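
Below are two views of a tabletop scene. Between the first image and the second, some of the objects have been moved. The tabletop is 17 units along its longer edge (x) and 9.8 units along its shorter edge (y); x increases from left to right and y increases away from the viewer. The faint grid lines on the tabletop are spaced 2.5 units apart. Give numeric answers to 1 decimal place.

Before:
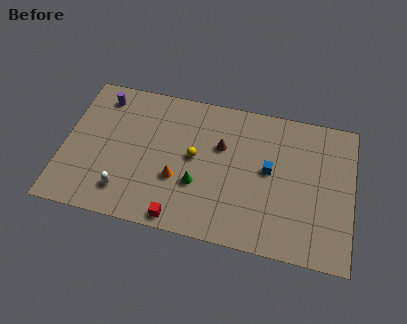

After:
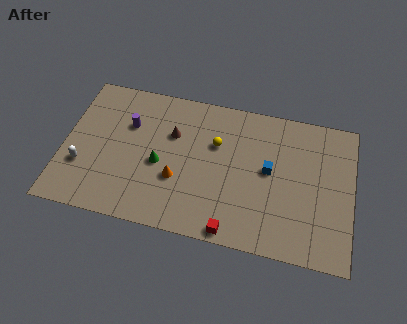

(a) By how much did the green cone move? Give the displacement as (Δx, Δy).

(-2.3, 0.9)

The green cone was at about (8.0, 3.4) and moved to about (5.7, 4.3).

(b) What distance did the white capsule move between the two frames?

2.9

The white capsule was near (3.8, 2.0) before and (1.2, 3.2) after, so it travelled √(2.6² + 1.2²) ≈ 2.9 units.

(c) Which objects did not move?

the blue cube and the orange cone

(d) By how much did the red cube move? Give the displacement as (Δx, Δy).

(3.1, -0.1)

The red cube started near (7.1, 0.9) and ended near (10.2, 0.8).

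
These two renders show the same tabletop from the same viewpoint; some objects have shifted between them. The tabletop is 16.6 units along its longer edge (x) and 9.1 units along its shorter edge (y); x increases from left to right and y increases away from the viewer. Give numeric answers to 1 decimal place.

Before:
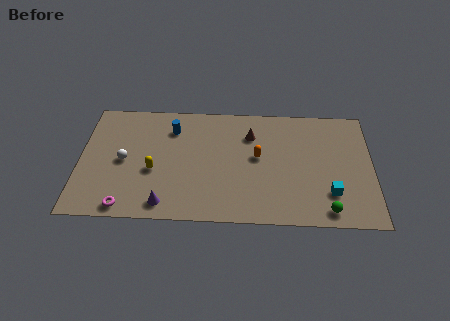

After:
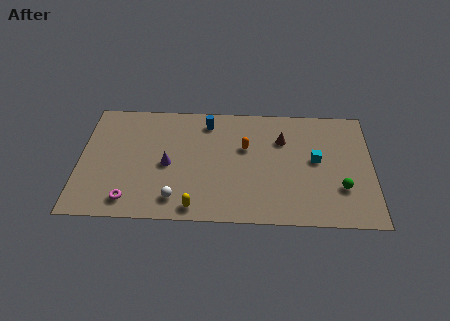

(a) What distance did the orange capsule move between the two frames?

1.0

The orange capsule was near (10.1, 5.0) before and (9.4, 5.7) after, so it travelled √(0.7² + 0.7²) ≈ 1.0 units.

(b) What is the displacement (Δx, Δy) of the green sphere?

(0.8, 1.7)

The green sphere started near (14.0, 1.1) and ended near (14.8, 2.8).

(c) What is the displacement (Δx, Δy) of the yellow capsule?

(2.4, -2.7)

From the two frames, the yellow capsule sits at roughly (4.2, 3.7) before and (6.6, 1.0) after.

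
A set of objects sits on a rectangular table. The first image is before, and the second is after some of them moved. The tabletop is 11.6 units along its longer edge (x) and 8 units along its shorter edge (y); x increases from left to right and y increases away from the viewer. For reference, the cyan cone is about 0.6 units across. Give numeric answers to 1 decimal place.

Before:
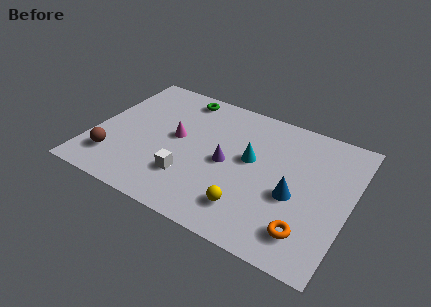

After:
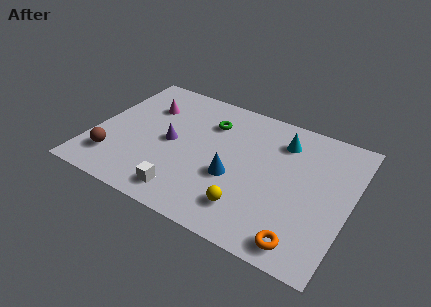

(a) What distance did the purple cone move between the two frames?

2.6

From (6.1, 3.8) to (3.5, 3.9), the purple cone covered √(2.6² + 0.1²) ≈ 2.6 units.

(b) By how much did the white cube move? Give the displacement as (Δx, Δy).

(0.0, -1.0)

From the two frames, the white cube sits at roughly (4.6, 2.2) before and (4.6, 1.2) after.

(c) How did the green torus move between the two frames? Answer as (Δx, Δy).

(1.5, -1.1)

The green torus was at about (3.5, 7.0) and moved to about (5.0, 5.9).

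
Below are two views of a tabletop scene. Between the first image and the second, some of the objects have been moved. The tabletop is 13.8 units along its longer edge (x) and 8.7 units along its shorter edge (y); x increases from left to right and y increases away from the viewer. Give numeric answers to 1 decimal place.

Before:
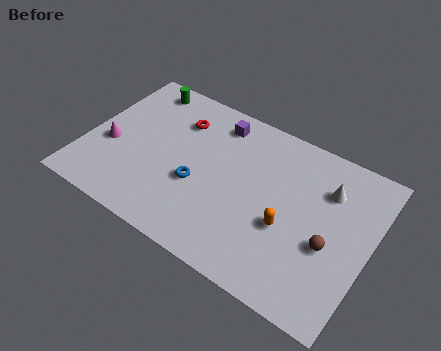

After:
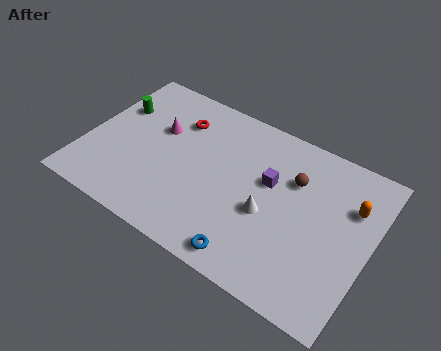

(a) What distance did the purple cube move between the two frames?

3.5

From (5.9, 7.3) to (8.8, 5.3), the purple cube covered √(2.9² + 2.0²) ≈ 3.5 units.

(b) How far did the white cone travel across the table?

3.7

From (11.5, 6.3) to (9.0, 3.6), the white cone covered √(2.5² + 2.7²) ≈ 3.7 units.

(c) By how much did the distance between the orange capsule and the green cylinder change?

+2.6

Before: roughly 9.0 units apart; after: 11.6. That's 2.6 units further apart.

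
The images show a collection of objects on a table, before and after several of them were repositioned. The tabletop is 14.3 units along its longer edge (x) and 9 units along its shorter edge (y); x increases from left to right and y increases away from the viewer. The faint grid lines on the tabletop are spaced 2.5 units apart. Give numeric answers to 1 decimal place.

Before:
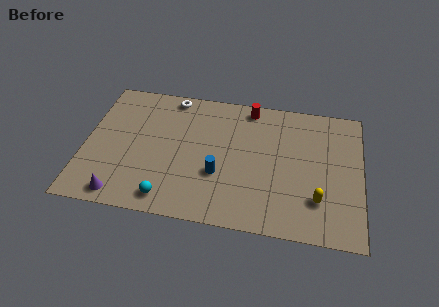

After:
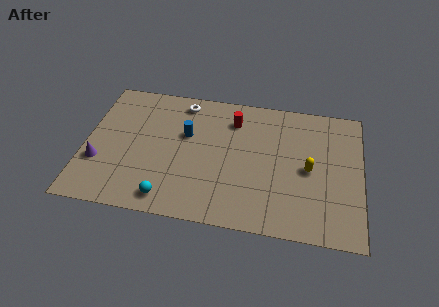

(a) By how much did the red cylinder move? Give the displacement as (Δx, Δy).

(-0.8, -1.0)

The red cylinder started near (8.4, 8.0) and ended near (7.6, 7.0).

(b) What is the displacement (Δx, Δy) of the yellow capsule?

(-0.5, 1.9)

The yellow capsule started near (12.1, 2.4) and ended near (11.6, 4.3).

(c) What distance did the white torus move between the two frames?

0.7

The white torus moved from about (4.3, 8.1) to (4.9, 7.8), a distance of √(0.6² + 0.3²) ≈ 0.7.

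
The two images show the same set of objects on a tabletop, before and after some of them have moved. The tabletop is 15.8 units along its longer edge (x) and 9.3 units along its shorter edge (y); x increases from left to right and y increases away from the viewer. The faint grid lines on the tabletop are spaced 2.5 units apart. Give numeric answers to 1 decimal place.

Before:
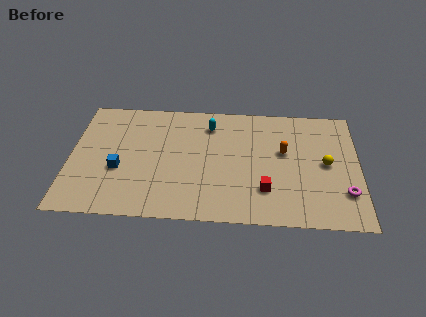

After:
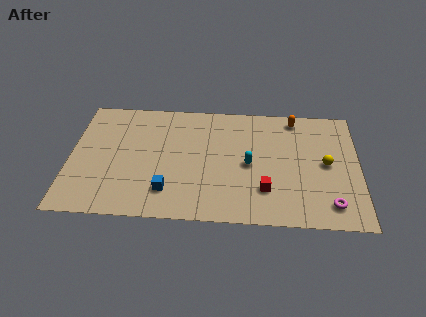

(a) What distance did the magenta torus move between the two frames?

1.2

The magenta torus moved from about (15.0, 2.5) to (14.2, 1.6), a distance of √(0.8² + 0.9²) ≈ 1.2.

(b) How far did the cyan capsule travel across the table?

3.7

The cyan capsule moved from about (7.6, 7.4) to (9.8, 4.4), a distance of √(2.2² + 3.0²) ≈ 3.7.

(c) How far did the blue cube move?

3.1

The blue cube moved from about (2.7, 3.6) to (5.4, 2.1), a distance of √(2.7² + 1.5²) ≈ 3.1.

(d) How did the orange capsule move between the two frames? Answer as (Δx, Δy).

(0.6, 2.7)

The orange capsule started near (11.7, 5.5) and ended near (12.3, 8.2).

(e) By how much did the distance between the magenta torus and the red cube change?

-0.7

The distance was about 4.3 in the first image and 3.6 in the second, so they moved 0.7 units closer together.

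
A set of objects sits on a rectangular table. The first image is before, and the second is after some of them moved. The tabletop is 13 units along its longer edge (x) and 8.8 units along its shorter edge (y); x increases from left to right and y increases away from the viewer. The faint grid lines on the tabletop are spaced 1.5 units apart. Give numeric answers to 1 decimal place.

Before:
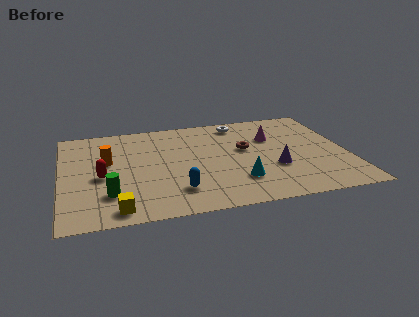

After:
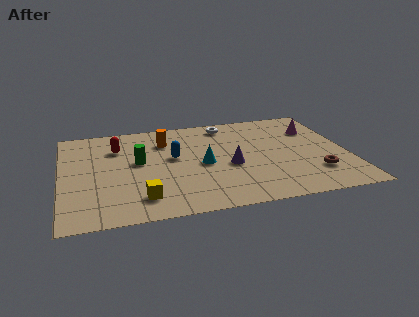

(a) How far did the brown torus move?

4.1

From (8.4, 5.1) to (11.4, 2.3), the brown torus covered √(3.0² + 2.8²) ≈ 4.1 units.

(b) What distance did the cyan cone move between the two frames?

2.3

The cyan cone was near (7.9, 2.3) before and (6.4, 4.1) after, so it travelled √(1.5² + 1.8²) ≈ 2.3 units.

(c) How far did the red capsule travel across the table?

2.6

From (1.8, 3.9) to (2.6, 6.4), the red capsule covered √(0.8² + 2.5²) ≈ 2.6 units.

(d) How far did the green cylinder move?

3.0

From (2.1, 2.3) to (3.5, 4.9), the green cylinder covered √(1.4² + 2.6²) ≈ 3.0 units.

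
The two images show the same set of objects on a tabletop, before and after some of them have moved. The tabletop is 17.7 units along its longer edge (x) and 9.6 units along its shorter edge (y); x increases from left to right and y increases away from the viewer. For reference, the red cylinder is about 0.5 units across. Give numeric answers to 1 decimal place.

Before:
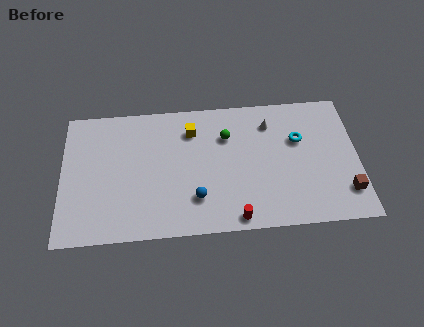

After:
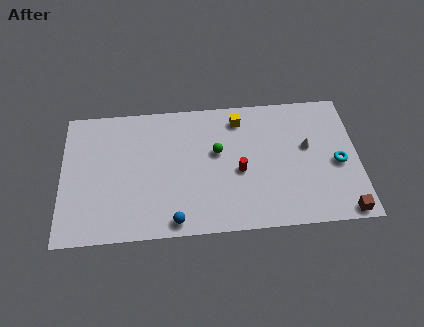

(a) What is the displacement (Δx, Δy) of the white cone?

(2.2, -1.9)

The white cone started near (12.5, 7.5) and ended near (14.7, 5.6).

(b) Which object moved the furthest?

the red cylinder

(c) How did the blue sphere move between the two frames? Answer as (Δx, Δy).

(-1.3, -1.5)

From the two frames, the blue sphere sits at roughly (8.0, 2.5) before and (6.7, 1.0) after.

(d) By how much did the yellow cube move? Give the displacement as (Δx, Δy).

(2.9, 0.6)

The yellow cube started near (7.8, 7.4) and ended near (10.7, 8.0).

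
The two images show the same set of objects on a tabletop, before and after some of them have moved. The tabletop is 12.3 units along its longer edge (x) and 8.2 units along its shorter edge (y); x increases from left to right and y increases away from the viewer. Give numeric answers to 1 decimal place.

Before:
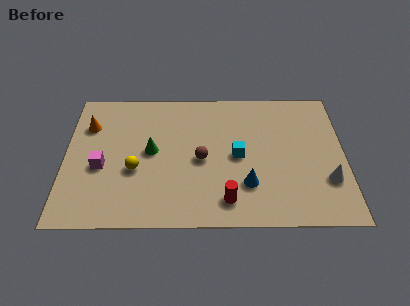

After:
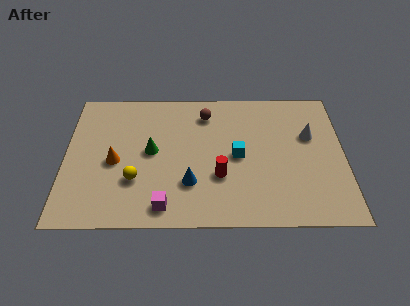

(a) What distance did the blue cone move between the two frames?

2.5

From (8.0, 2.3) to (5.5, 2.4), the blue cone covered √(2.5² + 0.1²) ≈ 2.5 units.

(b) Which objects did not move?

the green cone and the cyan cube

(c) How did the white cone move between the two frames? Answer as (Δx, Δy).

(-0.7, 2.7)

From the two frames, the white cone sits at roughly (11.5, 2.5) before and (10.8, 5.2) after.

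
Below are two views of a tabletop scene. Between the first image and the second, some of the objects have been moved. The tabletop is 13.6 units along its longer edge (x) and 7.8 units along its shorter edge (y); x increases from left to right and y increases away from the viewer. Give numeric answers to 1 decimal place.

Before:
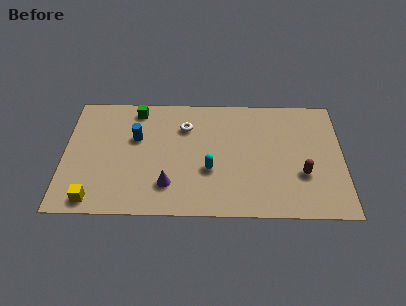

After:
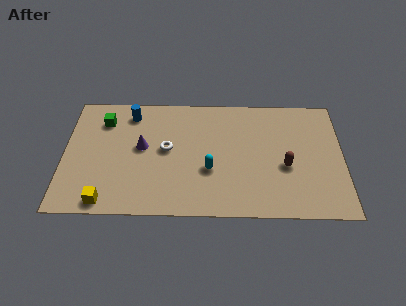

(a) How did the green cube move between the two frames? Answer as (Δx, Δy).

(-1.6, -0.8)

The green cube was at about (3.5, 6.8) and moved to about (1.9, 6.0).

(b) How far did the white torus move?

1.7

The white torus moved from about (5.9, 5.7) to (5.0, 4.2), a distance of √(0.9² + 1.5²) ≈ 1.7.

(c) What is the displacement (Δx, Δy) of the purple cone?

(-1.3, 2.4)

The purple cone was at about (5.1, 1.9) and moved to about (3.8, 4.3).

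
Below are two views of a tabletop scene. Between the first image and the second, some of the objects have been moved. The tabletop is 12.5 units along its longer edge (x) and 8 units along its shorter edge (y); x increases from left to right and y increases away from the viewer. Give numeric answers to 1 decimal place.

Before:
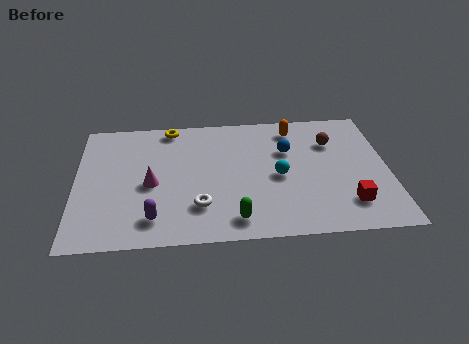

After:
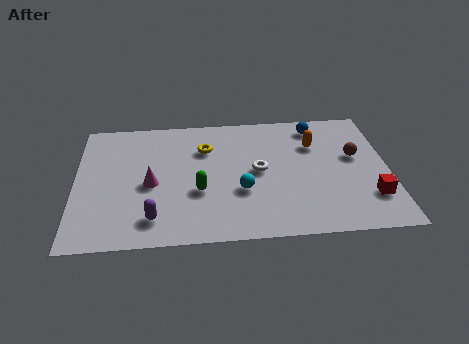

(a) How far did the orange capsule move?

1.4

From (8.8, 6.7) to (9.6, 5.6), the orange capsule covered √(0.8² + 1.1²) ≈ 1.4 units.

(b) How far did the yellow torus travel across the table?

2.1

The yellow torus was near (3.8, 7.2) before and (5.2, 5.7) after, so it travelled √(1.4² + 1.5²) ≈ 2.1 units.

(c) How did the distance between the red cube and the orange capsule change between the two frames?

-1.2

Before: roughly 5.3 units apart; after: 4.1. That's 1.2 units closer together.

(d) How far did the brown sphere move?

1.3

The brown sphere moved from about (10.3, 5.7) to (11.2, 4.7), a distance of √(0.9² + 1.0²) ≈ 1.3.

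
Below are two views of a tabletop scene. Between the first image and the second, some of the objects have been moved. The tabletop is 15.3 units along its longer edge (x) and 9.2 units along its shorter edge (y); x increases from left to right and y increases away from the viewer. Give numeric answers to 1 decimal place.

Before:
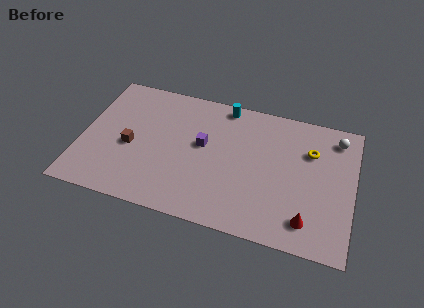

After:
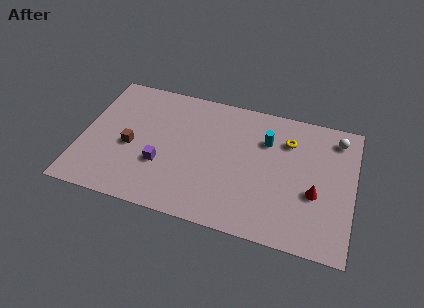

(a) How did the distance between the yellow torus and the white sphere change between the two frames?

+0.9

The distance was about 1.9 in the first image and 2.8 in the second, so they moved 0.9 units further apart.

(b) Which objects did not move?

the white sphere and the brown cube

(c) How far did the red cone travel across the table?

1.9

From (12.9, 1.7) to (13.2, 3.6), the red cone covered √(0.3² + 1.9²) ≈ 1.9 units.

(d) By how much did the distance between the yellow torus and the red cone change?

-1.1

The distance was about 4.7 in the first image and 3.6 in the second, so they moved 1.1 units closer together.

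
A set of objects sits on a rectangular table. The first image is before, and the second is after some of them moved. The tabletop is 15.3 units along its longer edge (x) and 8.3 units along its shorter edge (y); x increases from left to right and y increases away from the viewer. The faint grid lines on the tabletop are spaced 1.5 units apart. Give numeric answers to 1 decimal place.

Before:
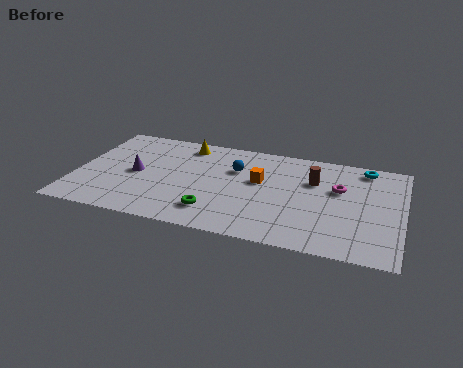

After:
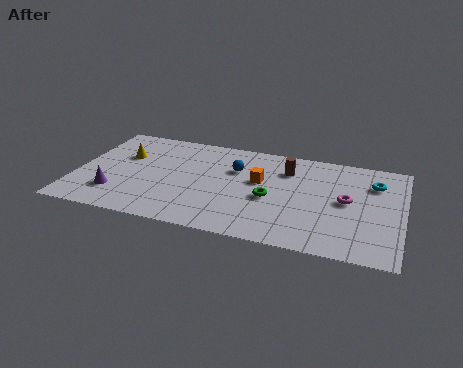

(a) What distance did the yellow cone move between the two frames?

3.3

From (4.9, 7.1) to (2.1, 5.4), the yellow cone covered √(2.8² + 1.7²) ≈ 3.3 units.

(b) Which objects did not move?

the orange cube and the blue sphere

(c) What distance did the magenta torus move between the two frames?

1.0

The magenta torus moved from about (12.3, 5.2) to (12.7, 4.3), a distance of √(0.4² + 0.9²) ≈ 1.0.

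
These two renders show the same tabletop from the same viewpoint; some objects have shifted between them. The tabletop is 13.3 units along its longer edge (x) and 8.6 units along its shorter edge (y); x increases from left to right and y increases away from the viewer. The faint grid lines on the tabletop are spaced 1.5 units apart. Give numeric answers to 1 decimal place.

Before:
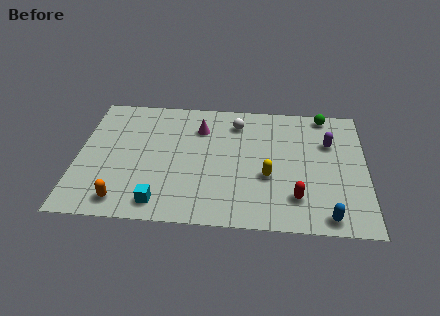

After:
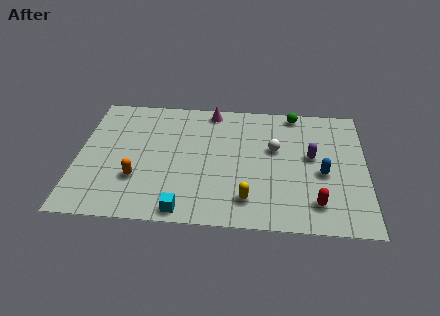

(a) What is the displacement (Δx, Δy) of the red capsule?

(0.9, -0.3)

From the two frames, the red capsule sits at roughly (10.1, 2.0) before and (11.0, 1.7) after.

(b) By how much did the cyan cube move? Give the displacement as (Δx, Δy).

(1.1, -0.4)

From the two frames, the cyan cube sits at roughly (3.9, 1.2) before and (5.0, 0.8) after.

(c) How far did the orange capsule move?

1.6

The orange capsule was near (2.2, 1.2) before and (2.8, 2.7) after, so it travelled √(0.6² + 1.5²) ≈ 1.6 units.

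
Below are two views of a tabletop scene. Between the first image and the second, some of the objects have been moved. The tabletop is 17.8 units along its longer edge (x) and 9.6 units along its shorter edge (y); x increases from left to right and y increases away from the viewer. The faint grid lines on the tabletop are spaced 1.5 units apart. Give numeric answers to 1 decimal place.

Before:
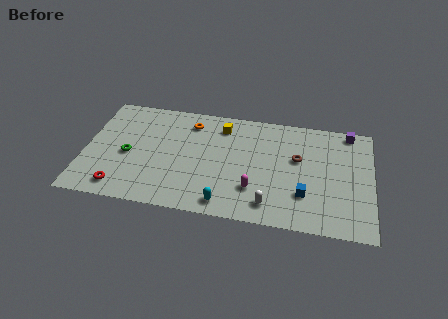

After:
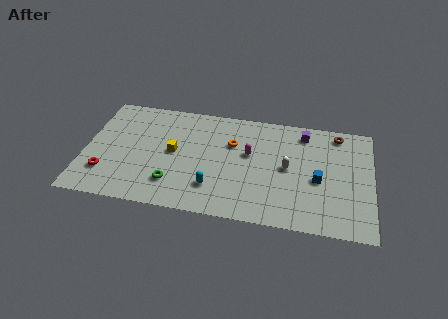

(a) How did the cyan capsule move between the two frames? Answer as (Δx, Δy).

(-0.8, 1.2)

From the two frames, the cyan capsule sits at roughly (8.9, 1.2) before and (8.1, 2.4) after.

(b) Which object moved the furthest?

the yellow cube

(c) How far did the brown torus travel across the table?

3.5

From (13.2, 5.8) to (15.6, 8.4), the brown torus covered √(2.4² + 2.6²) ≈ 3.5 units.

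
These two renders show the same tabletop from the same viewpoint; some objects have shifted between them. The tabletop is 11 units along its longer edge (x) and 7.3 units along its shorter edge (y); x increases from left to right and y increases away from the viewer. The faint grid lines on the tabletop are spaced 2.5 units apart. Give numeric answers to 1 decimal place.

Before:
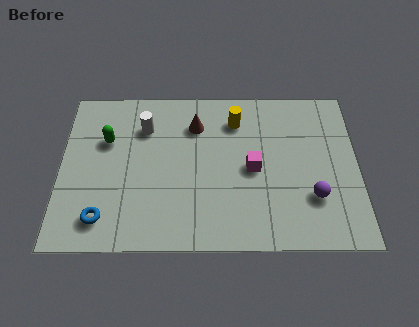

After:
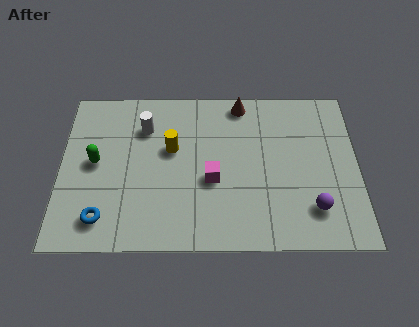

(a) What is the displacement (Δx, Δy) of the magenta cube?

(-1.5, -0.5)

The magenta cube started near (7.1, 3.5) and ended near (5.6, 3.0).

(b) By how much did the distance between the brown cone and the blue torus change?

+1.9

Before: roughly 5.4 units apart; after: 7.3. That's 1.9 units further apart.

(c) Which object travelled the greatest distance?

the yellow cylinder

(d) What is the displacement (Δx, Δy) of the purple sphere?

(0.0, -0.5)

The purple sphere was at about (9.3, 2.2) and moved to about (9.3, 1.7).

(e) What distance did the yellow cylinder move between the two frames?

2.7

The yellow cylinder moved from about (6.5, 5.7) to (4.1, 4.4), a distance of √(2.4² + 1.3²) ≈ 2.7.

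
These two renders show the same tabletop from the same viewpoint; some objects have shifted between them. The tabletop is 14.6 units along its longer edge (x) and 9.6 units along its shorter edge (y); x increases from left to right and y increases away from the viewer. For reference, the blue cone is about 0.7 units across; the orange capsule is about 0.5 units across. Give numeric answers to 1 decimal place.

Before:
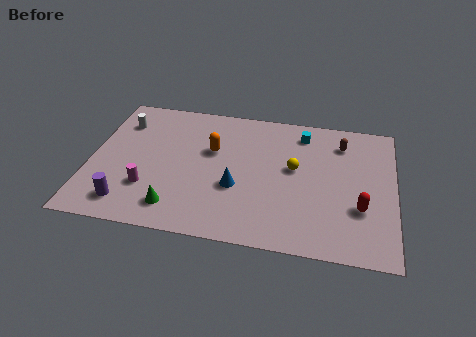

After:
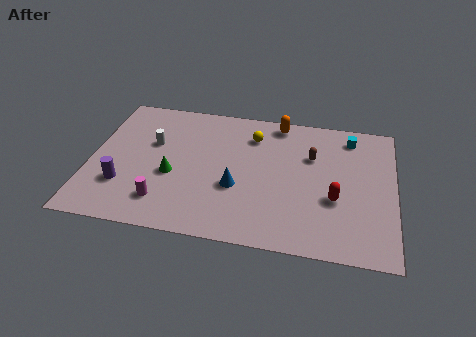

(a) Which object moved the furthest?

the orange capsule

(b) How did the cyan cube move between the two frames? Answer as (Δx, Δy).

(2.3, 0.1)

The cyan cube was at about (10.1, 8.0) and moved to about (12.4, 8.1).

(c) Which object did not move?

the blue cone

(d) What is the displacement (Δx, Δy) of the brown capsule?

(-1.4, -1.2)

The brown capsule was at about (12.0, 7.6) and moved to about (10.6, 6.4).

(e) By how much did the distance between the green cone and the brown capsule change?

-2.6

Before: roughly 9.7 units apart; after: 7.1. That's 2.6 units closer together.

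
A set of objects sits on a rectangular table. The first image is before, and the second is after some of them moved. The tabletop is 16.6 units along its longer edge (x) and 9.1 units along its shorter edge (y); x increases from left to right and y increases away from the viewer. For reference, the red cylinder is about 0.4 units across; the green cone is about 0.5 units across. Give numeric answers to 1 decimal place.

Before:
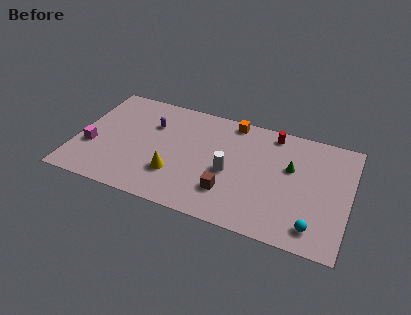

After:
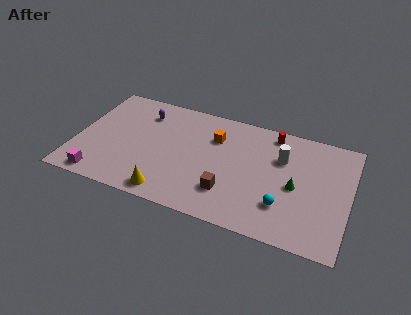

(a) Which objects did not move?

the red cylinder and the brown cube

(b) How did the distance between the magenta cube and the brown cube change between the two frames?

-0.7

The distance was about 8.5 in the first image and 7.8 in the second, so they moved 0.7 units closer together.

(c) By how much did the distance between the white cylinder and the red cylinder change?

-2.7

The distance was about 4.6 in the first image and 1.9 in the second, so they moved 2.7 units closer together.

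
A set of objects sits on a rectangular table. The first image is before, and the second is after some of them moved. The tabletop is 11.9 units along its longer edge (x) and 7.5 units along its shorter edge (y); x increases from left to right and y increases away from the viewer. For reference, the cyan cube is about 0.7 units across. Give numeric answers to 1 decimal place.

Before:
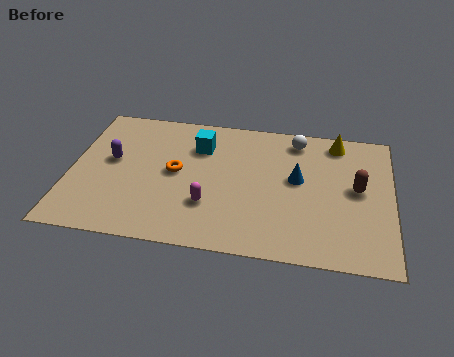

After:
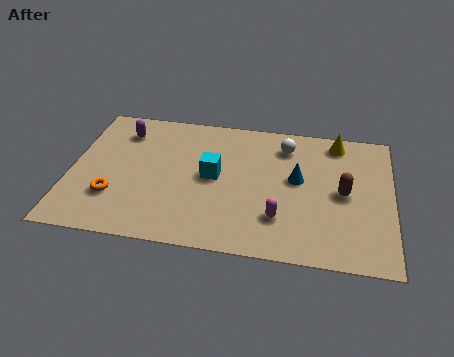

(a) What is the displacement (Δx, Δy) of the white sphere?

(-0.4, -0.4)

The white sphere started near (8.3, 6.4) and ended near (7.9, 6.0).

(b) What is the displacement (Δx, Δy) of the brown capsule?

(-0.5, -0.3)

The brown capsule was at about (10.6, 4.0) and moved to about (10.1, 3.7).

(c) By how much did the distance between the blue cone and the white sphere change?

-0.3

Before: roughly 2.2 units apart; after: 1.9. That's 0.3 units closer together.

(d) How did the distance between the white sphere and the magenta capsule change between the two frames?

-1.1

They were about 5.1 units apart before and 4.0 after — 1.1 units closer together.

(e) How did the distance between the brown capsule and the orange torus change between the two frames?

+1.8

The distance was about 6.7 in the first image and 8.5 in the second, so they moved 1.8 units further apart.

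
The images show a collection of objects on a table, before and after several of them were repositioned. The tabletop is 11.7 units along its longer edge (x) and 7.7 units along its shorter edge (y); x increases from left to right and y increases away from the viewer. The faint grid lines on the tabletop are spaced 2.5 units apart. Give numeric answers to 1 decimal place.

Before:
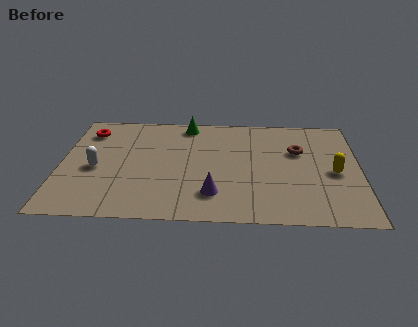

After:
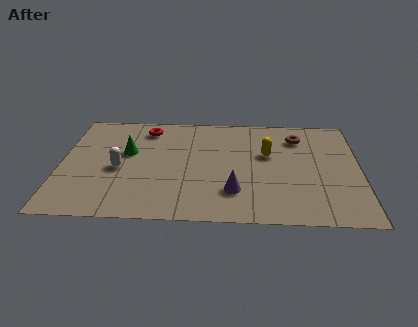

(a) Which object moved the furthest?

the green cone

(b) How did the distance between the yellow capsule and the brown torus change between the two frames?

-0.3

Before: roughly 2.1 units apart; after: 1.8. That's 0.3 units closer together.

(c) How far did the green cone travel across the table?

3.2

The green cone was near (4.9, 6.8) before and (2.6, 4.6) after, so it travelled √(2.3² + 2.2²) ≈ 3.2 units.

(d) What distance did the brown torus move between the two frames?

1.0

The brown torus moved from about (9.3, 5.0) to (9.3, 6.0), a distance of √(0.0² + 1.0²) ≈ 1.0.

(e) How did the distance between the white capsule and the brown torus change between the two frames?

-0.6

They were about 8.1 units apart before and 7.5 after — 0.6 units closer together.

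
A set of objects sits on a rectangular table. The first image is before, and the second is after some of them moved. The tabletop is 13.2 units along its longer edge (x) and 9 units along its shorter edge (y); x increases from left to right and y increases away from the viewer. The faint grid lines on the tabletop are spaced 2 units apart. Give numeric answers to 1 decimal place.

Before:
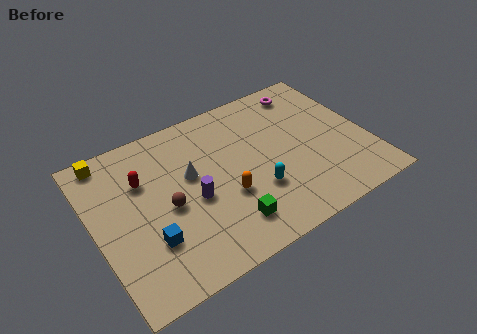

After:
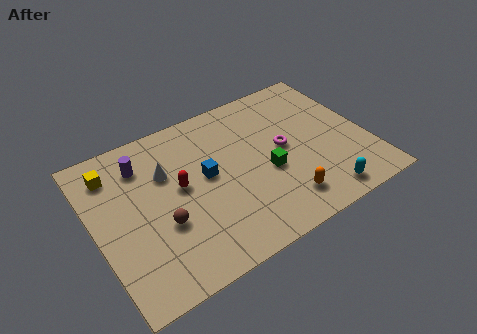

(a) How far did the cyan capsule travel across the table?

3.4

From (7.5, 2.9) to (10.4, 1.1), the cyan capsule covered √(2.9² + 1.8²) ≈ 3.4 units.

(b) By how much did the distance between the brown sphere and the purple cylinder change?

+2.5

They were about 1.2 units apart before and 3.7 after — 2.5 units further apart.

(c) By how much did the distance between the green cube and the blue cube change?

-0.7

The distance was about 3.7 in the first image and 3.0 in the second, so they moved 0.7 units closer together.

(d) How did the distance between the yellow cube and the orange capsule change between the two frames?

+2.3

The distance was about 6.9 in the first image and 9.2 in the second, so they moved 2.3 units further apart.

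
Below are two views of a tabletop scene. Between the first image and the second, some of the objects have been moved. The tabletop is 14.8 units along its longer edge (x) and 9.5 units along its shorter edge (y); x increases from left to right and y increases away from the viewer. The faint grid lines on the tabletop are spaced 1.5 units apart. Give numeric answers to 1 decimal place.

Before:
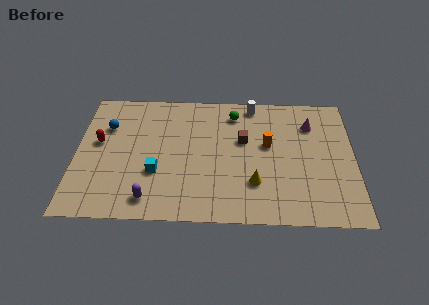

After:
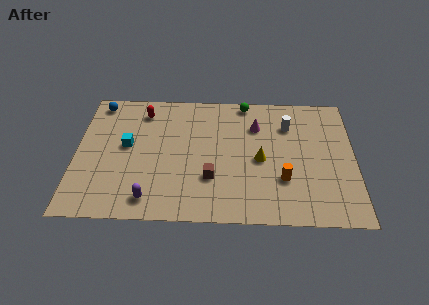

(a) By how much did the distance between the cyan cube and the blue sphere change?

-0.7

They were about 4.3 units apart before and 3.6 after — 0.7 units closer together.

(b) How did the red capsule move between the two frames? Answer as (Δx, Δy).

(2.3, 2.4)

From the two frames, the red capsule sits at roughly (1.2, 5.4) before and (3.5, 7.8) after.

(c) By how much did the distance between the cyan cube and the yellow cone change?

+1.9

They were about 5.2 units apart before and 7.1 after — 1.9 units further apart.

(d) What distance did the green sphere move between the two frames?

1.1

From (8.4, 7.8) to (9.0, 8.7), the green sphere covered √(0.6² + 0.9²) ≈ 1.1 units.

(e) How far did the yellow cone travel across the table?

1.7

The yellow cone moved from about (9.5, 2.7) to (9.8, 4.4), a distance of √(0.3² + 1.7²) ≈ 1.7.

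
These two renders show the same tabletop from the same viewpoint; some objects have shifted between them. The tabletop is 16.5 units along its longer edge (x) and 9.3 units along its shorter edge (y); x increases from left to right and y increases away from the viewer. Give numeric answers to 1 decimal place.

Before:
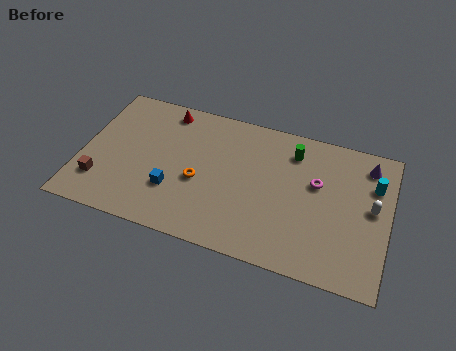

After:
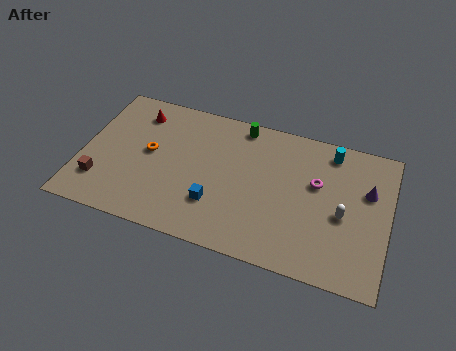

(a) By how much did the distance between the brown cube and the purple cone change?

-0.4

The distance was about 15.0 in the first image and 14.6 in the second, so they moved 0.4 units closer together.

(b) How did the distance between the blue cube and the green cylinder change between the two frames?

-1.9

Before: roughly 7.6 units apart; after: 5.7. That's 1.9 units closer together.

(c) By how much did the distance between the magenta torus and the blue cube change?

-2.0

The distance was about 8.0 in the first image and 6.0 in the second, so they moved 2.0 units closer together.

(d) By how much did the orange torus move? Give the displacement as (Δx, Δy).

(-2.8, 1.1)

The orange torus was at about (6.4, 3.9) and moved to about (3.6, 5.0).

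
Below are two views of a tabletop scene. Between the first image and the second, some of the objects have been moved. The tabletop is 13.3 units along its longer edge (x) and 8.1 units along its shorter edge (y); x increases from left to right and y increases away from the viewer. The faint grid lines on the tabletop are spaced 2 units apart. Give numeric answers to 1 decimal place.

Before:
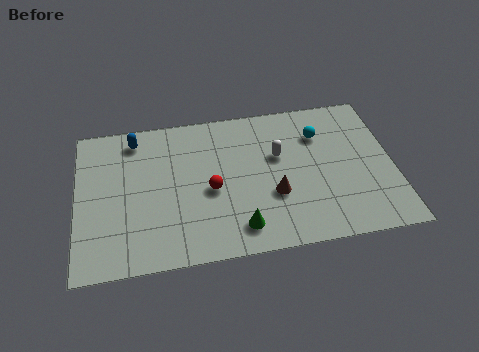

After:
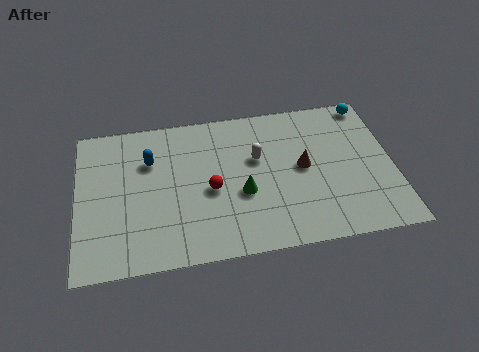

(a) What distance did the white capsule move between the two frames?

0.9

From (8.5, 5.0) to (7.6, 5.0), the white capsule covered √(0.9² + 0.0²) ≈ 0.9 units.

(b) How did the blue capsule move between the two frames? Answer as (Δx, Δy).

(0.6, -1.3)

From the two frames, the blue capsule sits at roughly (2.5, 6.9) before and (3.1, 5.6) after.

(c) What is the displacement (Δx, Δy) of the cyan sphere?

(2.2, 1.4)

The cyan sphere started near (10.3, 5.9) and ended near (12.5, 7.3).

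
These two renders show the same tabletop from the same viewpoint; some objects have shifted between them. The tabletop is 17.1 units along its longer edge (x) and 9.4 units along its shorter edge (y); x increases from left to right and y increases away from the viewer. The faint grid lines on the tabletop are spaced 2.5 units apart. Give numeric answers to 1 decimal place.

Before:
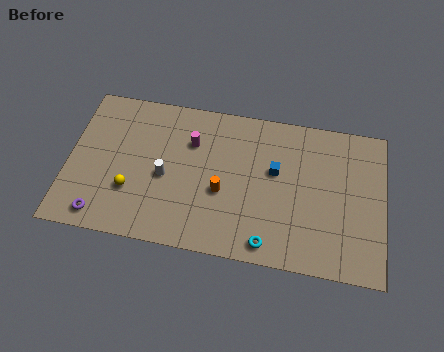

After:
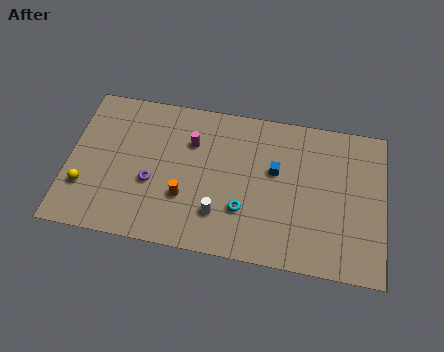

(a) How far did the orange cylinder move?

2.1

The orange cylinder was near (8.4, 3.8) before and (6.4, 3.1) after, so it travelled √(2.0² + 0.7²) ≈ 2.1 units.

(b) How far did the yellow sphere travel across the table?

2.5

The yellow sphere moved from about (3.5, 3.0) to (1.0, 2.8), a distance of √(2.5² + 0.2²) ≈ 2.5.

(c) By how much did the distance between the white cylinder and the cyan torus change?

-5.1

The distance was about 6.5 in the first image and 1.4 in the second, so they moved 5.1 units closer together.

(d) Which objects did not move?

the blue cube and the magenta cylinder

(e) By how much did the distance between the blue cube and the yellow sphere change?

+2.5

They were about 8.1 units apart before and 10.6 after — 2.5 units further apart.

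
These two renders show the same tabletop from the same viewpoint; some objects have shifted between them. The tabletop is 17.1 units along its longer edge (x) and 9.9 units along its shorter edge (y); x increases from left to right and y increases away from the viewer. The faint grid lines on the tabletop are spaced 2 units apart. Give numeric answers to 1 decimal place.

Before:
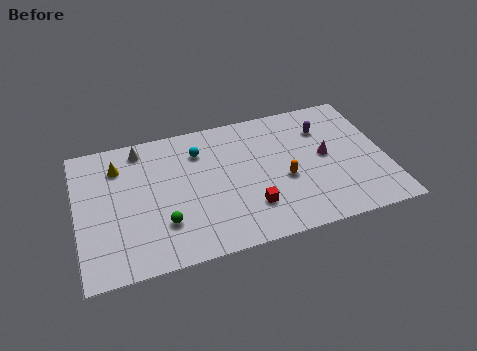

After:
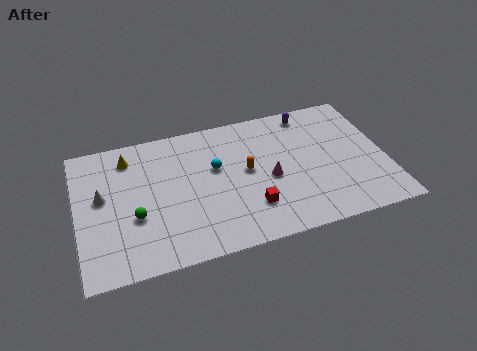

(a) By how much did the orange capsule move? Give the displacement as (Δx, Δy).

(-2.0, 1.2)

From the two frames, the orange capsule sits at roughly (11.4, 4.1) before and (9.4, 5.3) after.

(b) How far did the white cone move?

3.8

The white cone moved from about (3.7, 8.6) to (1.4, 5.6), a distance of √(2.3² + 3.0²) ≈ 3.8.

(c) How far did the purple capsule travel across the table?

1.6

From (13.9, 7.3) to (13.2, 8.7), the purple capsule covered √(0.7² + 1.4²) ≈ 1.6 units.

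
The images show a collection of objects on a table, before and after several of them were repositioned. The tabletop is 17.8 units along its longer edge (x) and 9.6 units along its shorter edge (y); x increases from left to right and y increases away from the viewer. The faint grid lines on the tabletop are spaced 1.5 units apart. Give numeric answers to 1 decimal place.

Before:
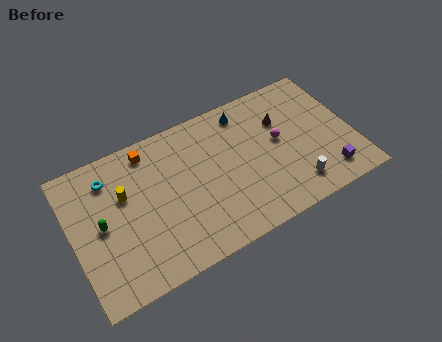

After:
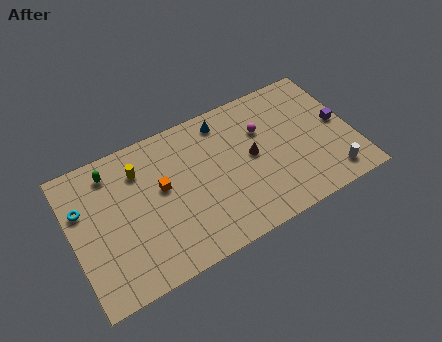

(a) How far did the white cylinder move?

2.3

The white cylinder was near (13.7, 1.8) before and (16.0, 1.5) after, so it travelled √(2.3² + 0.3²) ≈ 2.3 units.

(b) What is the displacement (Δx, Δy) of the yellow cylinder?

(1.1, 1.2)

From the two frames, the yellow cylinder sits at roughly (3.4, 6.1) before and (4.5, 7.3) after.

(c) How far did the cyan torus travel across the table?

2.2

From (2.6, 7.6) to (0.8, 6.4), the cyan torus covered √(1.8² + 1.2²) ≈ 2.2 units.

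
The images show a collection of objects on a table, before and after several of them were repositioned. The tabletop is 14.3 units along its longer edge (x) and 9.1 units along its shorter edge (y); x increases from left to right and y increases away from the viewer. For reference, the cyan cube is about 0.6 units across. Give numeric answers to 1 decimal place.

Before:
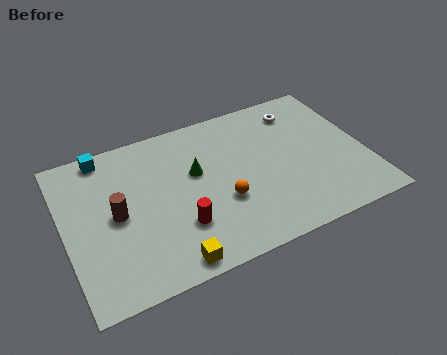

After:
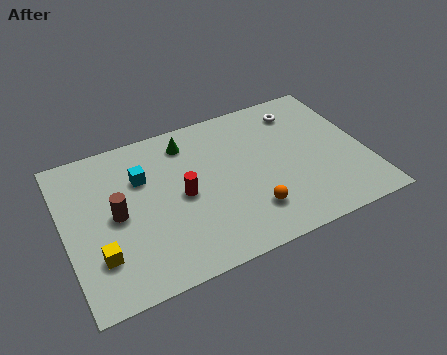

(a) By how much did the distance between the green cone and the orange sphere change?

+3.4

They were about 2.4 units apart before and 5.8 after — 3.4 units further apart.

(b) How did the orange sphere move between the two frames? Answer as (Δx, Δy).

(1.2, -1.1)

From the two frames, the orange sphere sits at roughly (7.3, 3.3) before and (8.5, 2.2) after.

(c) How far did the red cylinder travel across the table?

1.7

The red cylinder was near (5.2, 2.7) before and (5.5, 4.4) after, so it travelled √(0.3² + 1.7²) ≈ 1.7 units.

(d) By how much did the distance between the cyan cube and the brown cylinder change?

-1.5

They were about 3.7 units apart before and 2.2 after — 1.5 units closer together.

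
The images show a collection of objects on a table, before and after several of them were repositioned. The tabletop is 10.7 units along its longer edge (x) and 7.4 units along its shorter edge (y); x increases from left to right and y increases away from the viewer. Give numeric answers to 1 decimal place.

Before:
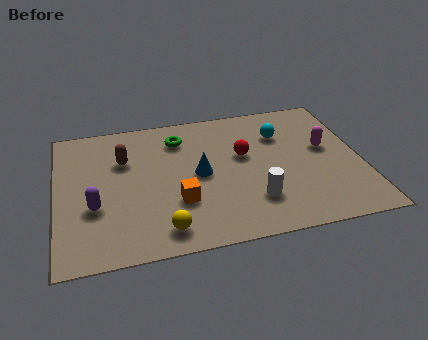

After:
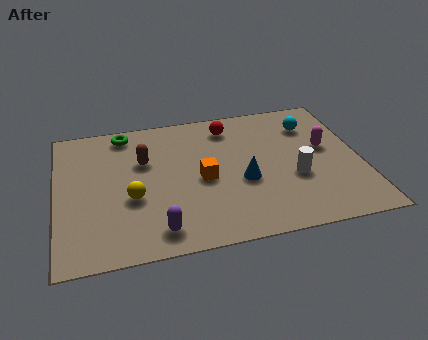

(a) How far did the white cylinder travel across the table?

1.7

The white cylinder moved from about (6.8, 1.9) to (8.3, 2.8), a distance of √(1.5² + 0.9²) ≈ 1.7.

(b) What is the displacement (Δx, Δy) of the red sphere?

(-0.4, 1.7)

From the two frames, the red sphere sits at roughly (6.6, 4.4) before and (6.2, 6.1) after.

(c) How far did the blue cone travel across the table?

1.7

The blue cone was near (5.0, 3.7) before and (6.5, 3.0) after, so it travelled √(1.5² + 0.7²) ≈ 1.7 units.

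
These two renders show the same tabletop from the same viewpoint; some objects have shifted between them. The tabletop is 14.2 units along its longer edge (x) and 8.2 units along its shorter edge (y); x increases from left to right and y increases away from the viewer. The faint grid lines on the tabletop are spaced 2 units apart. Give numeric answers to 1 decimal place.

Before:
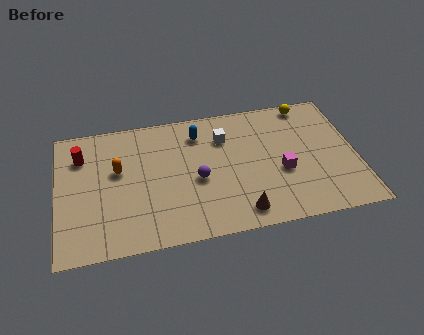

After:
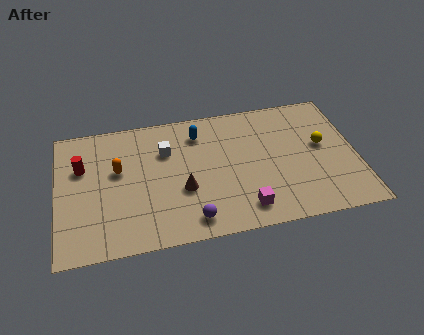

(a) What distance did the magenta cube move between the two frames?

2.7

The magenta cube was near (10.6, 3.3) before and (8.7, 1.4) after, so it travelled √(1.9² + 1.9²) ≈ 2.7 units.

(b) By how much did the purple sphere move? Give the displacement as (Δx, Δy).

(-0.4, -2.4)

The purple sphere was at about (6.6, 3.6) and moved to about (6.2, 1.2).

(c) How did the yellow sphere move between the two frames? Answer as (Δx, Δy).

(0.5, -2.8)

The yellow sphere was at about (12.1, 7.4) and moved to about (12.6, 4.6).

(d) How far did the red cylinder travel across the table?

0.7

From (1.2, 6.1) to (1.2, 5.4), the red cylinder covered √(0.0² + 0.7²) ≈ 0.7 units.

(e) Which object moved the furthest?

the brown cone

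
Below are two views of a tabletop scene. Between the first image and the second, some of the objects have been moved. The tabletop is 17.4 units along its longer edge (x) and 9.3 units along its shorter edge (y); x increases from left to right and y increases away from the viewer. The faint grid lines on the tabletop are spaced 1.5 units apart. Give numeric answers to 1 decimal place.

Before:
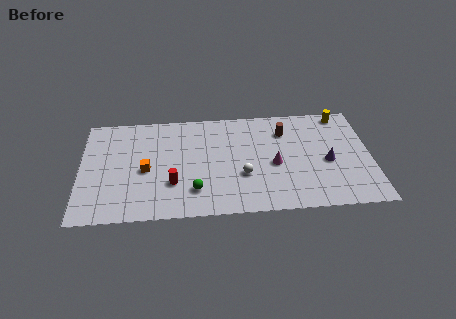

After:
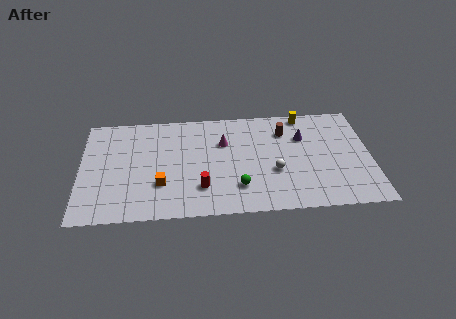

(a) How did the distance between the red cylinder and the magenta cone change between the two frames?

-2.1

The distance was about 6.2 in the first image and 4.1 in the second, so they moved 2.1 units closer together.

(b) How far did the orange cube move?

1.6

The orange cube moved from about (3.9, 4.2) to (4.8, 2.9), a distance of √(0.9² + 1.3²) ≈ 1.6.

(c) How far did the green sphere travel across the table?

2.6

From (6.8, 2.2) to (9.4, 2.3), the green sphere covered √(2.6² + 0.1²) ≈ 2.6 units.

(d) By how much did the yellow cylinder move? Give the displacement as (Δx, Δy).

(-2.3, 0.1)

From the two frames, the yellow cylinder sits at roughly (15.8, 8.3) before and (13.5, 8.4) after.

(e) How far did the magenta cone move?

3.7

The magenta cone was near (11.6, 4.1) before and (8.6, 6.3) after, so it travelled √(3.0² + 2.2²) ≈ 3.7 units.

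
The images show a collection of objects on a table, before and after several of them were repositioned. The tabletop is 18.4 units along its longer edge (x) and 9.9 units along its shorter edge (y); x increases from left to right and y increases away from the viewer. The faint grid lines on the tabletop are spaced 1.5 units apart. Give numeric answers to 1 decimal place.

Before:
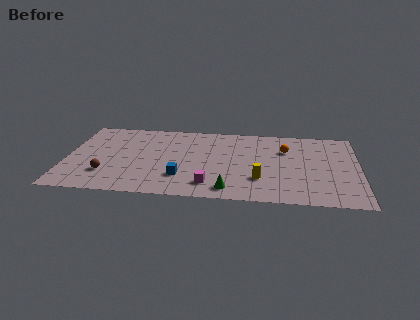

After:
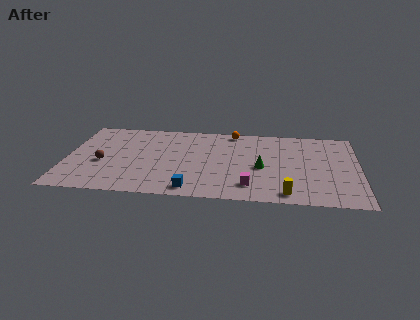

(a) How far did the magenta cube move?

2.5

From (9.1, 1.9) to (11.6, 2.0), the magenta cube covered √(2.5² + 0.1²) ≈ 2.5 units.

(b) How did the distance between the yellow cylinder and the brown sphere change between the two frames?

+2.4

Before: roughly 9.6 units apart; after: 12.0. That's 2.4 units further apart.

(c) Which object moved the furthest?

the orange sphere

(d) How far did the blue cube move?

1.7

The blue cube moved from about (7.3, 2.7) to (8.0, 1.2), a distance of √(0.7² + 1.5²) ≈ 1.7.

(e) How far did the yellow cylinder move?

2.4

The yellow cylinder moved from about (12.2, 2.9) to (13.9, 1.2), a distance of √(1.7² + 1.7²) ≈ 2.4.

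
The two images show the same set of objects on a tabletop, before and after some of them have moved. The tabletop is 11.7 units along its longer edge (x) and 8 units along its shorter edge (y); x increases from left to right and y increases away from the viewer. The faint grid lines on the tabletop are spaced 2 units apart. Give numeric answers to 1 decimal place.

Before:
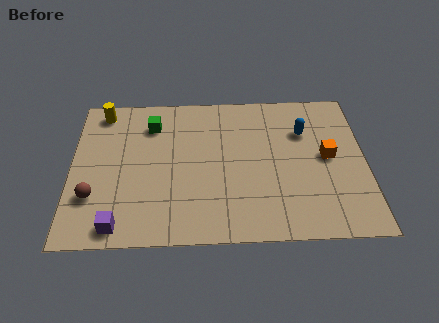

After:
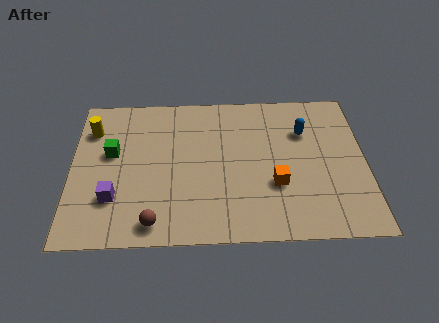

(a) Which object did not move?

the blue capsule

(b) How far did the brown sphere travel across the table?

2.8

The brown sphere was near (0.9, 2.4) before and (3.3, 1.0) after, so it travelled √(2.4² + 1.4²) ≈ 2.8 units.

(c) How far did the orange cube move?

2.5

The orange cube moved from about (10.2, 4.2) to (8.1, 2.8), a distance of √(2.1² + 1.4²) ≈ 2.5.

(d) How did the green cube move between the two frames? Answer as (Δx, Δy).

(-1.6, -1.5)

The green cube was at about (3.2, 6.2) and moved to about (1.6, 4.7).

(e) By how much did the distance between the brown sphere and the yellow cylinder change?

+1.0

The distance was about 4.6 in the first image and 5.6 in the second, so they moved 1.0 units further apart.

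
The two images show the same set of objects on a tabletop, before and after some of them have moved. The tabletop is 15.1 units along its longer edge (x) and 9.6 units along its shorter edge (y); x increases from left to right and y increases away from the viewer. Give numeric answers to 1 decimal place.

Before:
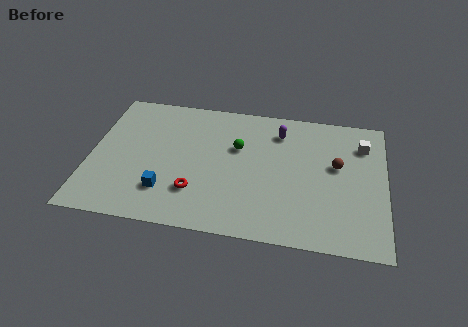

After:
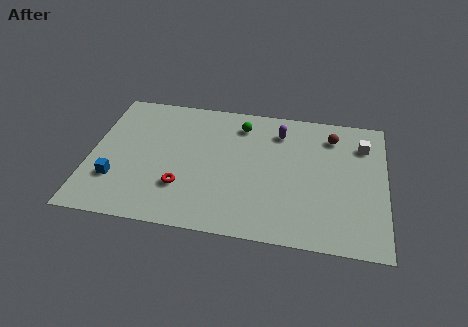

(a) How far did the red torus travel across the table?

0.7

The red torus was near (5.5, 2.6) before and (4.8, 2.8) after, so it travelled √(0.7² + 0.2²) ≈ 0.7 units.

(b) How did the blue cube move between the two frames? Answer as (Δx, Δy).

(-2.6, 0.4)

The blue cube started near (4.0, 2.4) and ended near (1.4, 2.8).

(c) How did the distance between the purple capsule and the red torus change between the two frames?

+0.3

Before: roughly 6.5 units apart; after: 6.8. That's 0.3 units further apart.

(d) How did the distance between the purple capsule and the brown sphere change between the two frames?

-0.9

The distance was about 3.6 in the first image and 2.7 in the second, so they moved 0.9 units closer together.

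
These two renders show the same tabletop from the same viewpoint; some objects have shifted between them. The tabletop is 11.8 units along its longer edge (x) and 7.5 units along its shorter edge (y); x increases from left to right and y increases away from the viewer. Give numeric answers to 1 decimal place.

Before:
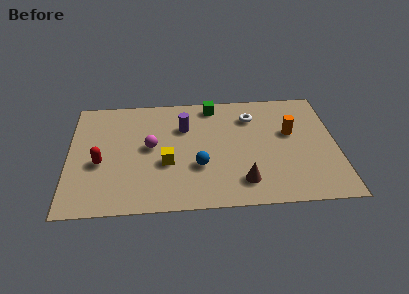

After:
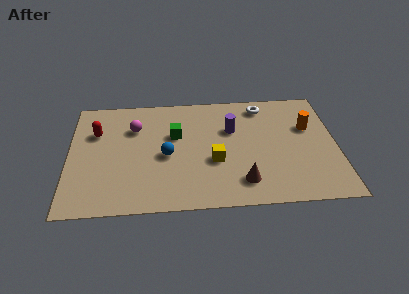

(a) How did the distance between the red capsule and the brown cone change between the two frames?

+0.9

Before: roughly 6.4 units apart; after: 7.3. That's 0.9 units further apart.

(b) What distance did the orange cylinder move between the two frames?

0.9

The orange cylinder was near (9.8, 4.5) before and (10.6, 4.8) after, so it travelled √(0.8² + 0.3²) ≈ 0.9 units.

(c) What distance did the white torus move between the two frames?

0.9

The white torus moved from about (8.1, 5.7) to (8.6, 6.4), a distance of √(0.5² + 0.7²) ≈ 0.9.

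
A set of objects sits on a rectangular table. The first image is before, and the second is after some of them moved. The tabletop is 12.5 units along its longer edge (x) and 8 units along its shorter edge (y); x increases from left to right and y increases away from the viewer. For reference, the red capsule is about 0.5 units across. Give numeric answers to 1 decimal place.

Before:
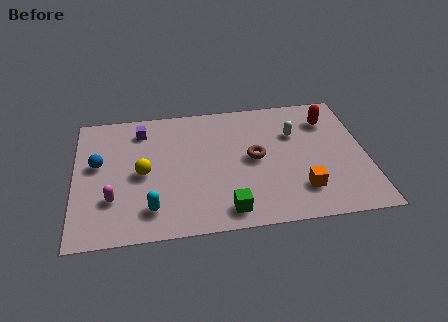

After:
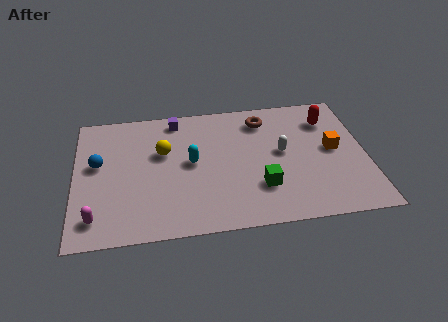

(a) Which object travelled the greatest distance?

the cyan capsule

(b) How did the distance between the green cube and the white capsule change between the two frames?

-3.1

The distance was about 5.3 in the first image and 2.2 in the second, so they moved 3.1 units closer together.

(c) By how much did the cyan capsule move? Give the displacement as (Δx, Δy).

(1.8, 2.6)

From the two frames, the cyan capsule sits at roughly (3.2, 1.6) before and (5.0, 4.2) after.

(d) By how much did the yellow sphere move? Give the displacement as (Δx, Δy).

(0.9, 1.2)

The yellow sphere started near (2.9, 3.8) and ended near (3.8, 5.0).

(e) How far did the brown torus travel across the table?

2.5

The brown torus moved from about (7.7, 4.1) to (8.2, 6.5), a distance of √(0.5² + 2.4²) ≈ 2.5.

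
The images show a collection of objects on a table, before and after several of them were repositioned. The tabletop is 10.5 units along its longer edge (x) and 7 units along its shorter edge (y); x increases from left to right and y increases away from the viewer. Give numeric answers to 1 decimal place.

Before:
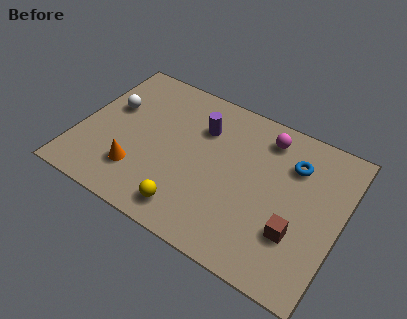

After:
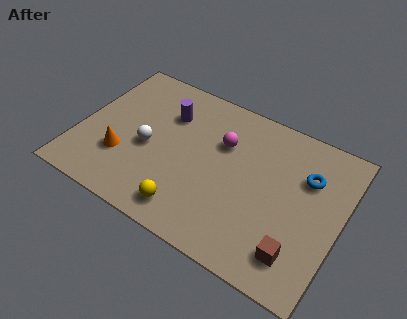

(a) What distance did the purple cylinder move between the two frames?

1.4

The purple cylinder moved from about (4.7, 5.0) to (3.3, 5.0), a distance of √(1.4² + 0.0²) ≈ 1.4.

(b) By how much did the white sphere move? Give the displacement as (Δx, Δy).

(1.7, -1.2)

From the two frames, the white sphere sits at roughly (1.1, 4.3) before and (2.8, 3.1) after.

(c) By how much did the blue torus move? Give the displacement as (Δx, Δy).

(0.6, -0.3)

From the two frames, the blue torus sits at roughly (8.4, 5.1) before and (9.0, 4.8) after.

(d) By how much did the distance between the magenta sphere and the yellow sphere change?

-1.6

The distance was about 5.3 in the first image and 3.7 in the second, so they moved 1.6 units closer together.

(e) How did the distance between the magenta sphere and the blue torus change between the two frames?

+2.0

They were about 1.4 units apart before and 3.4 after — 2.0 units further apart.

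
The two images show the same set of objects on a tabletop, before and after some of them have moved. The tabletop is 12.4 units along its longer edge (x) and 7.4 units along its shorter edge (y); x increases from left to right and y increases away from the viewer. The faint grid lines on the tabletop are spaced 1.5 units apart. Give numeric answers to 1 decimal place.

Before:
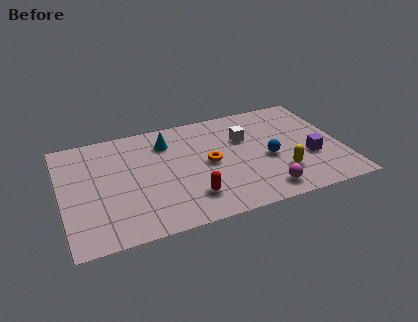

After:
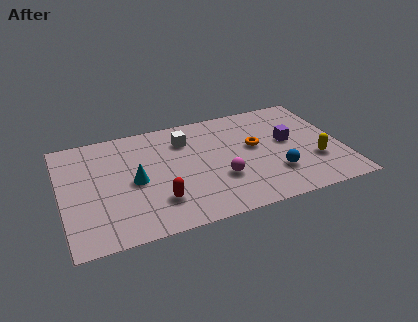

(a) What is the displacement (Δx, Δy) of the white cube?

(-2.6, 0.7)

The white cube was at about (8.2, 4.9) and moved to about (5.6, 5.6).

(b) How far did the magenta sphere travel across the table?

2.3

The magenta sphere was near (8.7, 1.1) before and (6.9, 2.5) after, so it travelled √(1.8² + 1.4²) ≈ 2.3 units.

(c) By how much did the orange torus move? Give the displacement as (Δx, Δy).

(2.1, 0.5)

The orange torus started near (6.5, 3.7) and ended near (8.6, 4.2).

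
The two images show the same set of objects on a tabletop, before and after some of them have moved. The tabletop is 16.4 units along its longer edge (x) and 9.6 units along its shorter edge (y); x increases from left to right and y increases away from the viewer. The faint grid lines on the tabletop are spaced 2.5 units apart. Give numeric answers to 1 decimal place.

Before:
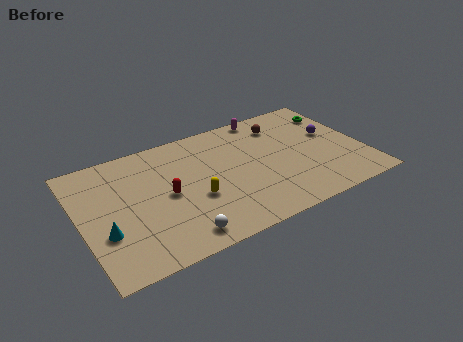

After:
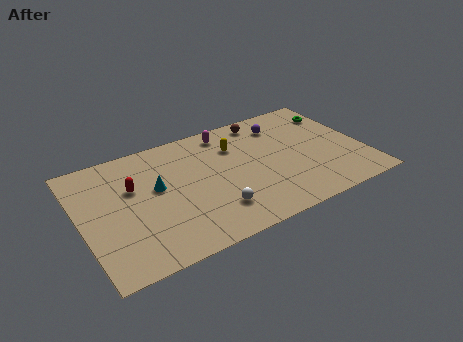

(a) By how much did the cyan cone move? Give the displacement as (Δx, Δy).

(3.2, 2.2)

The cyan cone was at about (1.2, 3.3) and moved to about (4.4, 5.5).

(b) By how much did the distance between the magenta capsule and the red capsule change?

-1.4

They were about 7.6 units apart before and 6.2 after — 1.4 units closer together.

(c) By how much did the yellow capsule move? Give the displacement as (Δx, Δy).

(2.8, 3.2)

The yellow capsule was at about (6.4, 3.7) and moved to about (9.2, 6.9).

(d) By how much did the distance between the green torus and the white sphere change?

-2.4

The distance was about 12.0 in the first image and 9.6 in the second, so they moved 2.4 units closer together.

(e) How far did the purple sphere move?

3.4

The purple sphere was near (14.8, 5.6) before and (12.1, 7.6) after, so it travelled √(2.7² + 2.0²) ≈ 3.4 units.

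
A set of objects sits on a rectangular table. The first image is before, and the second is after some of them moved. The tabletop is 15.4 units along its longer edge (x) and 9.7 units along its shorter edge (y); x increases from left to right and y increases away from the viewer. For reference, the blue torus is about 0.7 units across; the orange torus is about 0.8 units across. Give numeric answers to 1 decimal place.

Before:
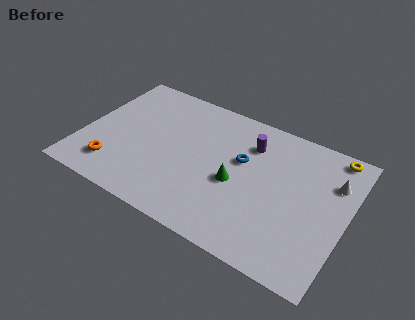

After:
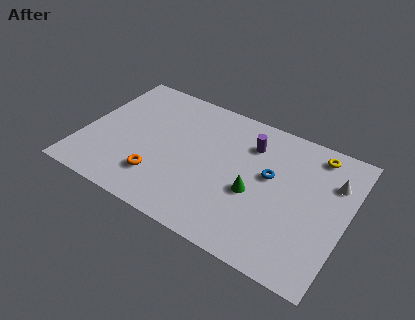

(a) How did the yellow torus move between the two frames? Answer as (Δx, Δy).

(-1.0, -0.4)

The yellow torus was at about (14.2, 8.8) and moved to about (13.2, 8.4).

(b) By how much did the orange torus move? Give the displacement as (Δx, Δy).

(2.6, 0.4)

From the two frames, the orange torus sits at roughly (2.2, 2.0) before and (4.8, 2.4) after.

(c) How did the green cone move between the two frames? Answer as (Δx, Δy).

(1.1, -0.2)

The green cone started near (9.1, 4.2) and ended near (10.2, 4.0).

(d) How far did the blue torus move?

1.7

From (9.2, 5.9) to (10.9, 5.6), the blue torus covered √(1.7² + 0.3²) ≈ 1.7 units.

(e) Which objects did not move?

the white cone and the purple cylinder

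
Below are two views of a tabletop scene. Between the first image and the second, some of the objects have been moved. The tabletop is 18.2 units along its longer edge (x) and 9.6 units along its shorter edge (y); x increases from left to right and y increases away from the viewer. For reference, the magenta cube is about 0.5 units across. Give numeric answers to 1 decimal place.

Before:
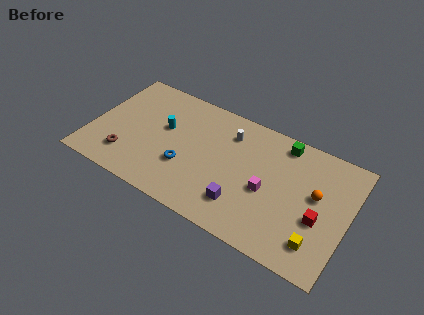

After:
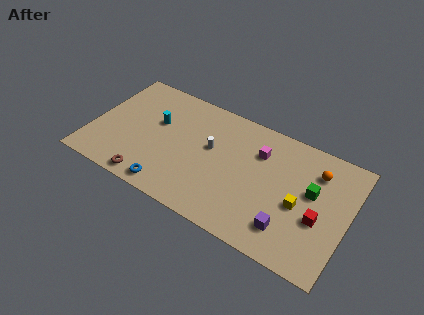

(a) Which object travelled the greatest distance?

the green cube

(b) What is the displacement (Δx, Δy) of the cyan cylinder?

(-0.6, 0.2)

The cyan cylinder was at about (5.0, 5.7) and moved to about (4.4, 5.9).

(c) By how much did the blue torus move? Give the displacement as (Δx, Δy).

(-0.8, -2.2)

From the two frames, the blue torus sits at roughly (6.9, 3.3) before and (6.1, 1.1) after.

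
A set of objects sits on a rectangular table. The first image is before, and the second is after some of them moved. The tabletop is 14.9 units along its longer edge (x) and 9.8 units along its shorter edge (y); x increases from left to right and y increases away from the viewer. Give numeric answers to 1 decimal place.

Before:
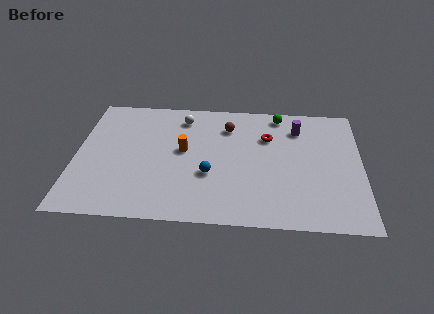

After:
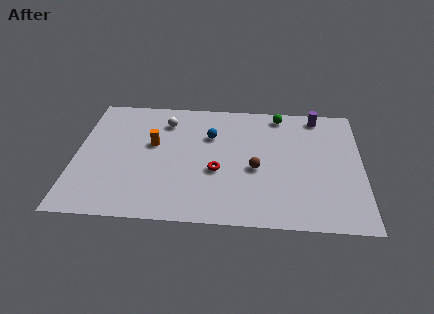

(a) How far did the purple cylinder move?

1.5

The purple cylinder moved from about (11.6, 7.6) to (12.6, 8.7), a distance of √(1.0² + 1.1²) ≈ 1.5.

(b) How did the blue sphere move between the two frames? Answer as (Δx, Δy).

(0.0, 3.1)

From the two frames, the blue sphere sits at roughly (7.0, 3.6) before and (7.0, 6.7) after.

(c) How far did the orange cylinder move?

1.6

The orange cylinder moved from about (5.6, 5.4) to (4.0, 5.8), a distance of √(1.6² + 0.4²) ≈ 1.6.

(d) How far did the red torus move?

3.9

From (10.0, 6.8) to (7.4, 3.9), the red torus covered √(2.6² + 2.9²) ≈ 3.9 units.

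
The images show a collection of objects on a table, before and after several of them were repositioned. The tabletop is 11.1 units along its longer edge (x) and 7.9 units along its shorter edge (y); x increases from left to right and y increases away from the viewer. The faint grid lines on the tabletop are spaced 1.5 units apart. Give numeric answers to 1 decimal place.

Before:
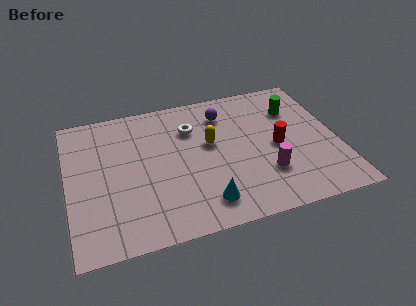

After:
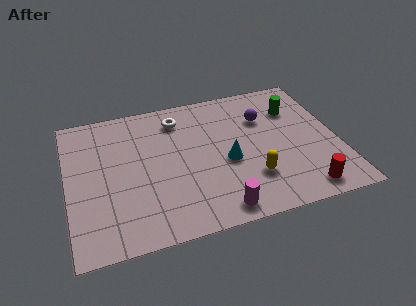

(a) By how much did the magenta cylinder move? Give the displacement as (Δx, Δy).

(-2.1, -1.4)

The magenta cylinder was at about (8.0, 2.3) and moved to about (5.9, 0.9).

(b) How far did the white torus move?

0.9

The white torus moved from about (5.2, 5.7) to (4.7, 6.4), a distance of √(0.5² + 0.7²) ≈ 0.9.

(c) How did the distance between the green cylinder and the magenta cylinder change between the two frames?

+2.3

They were about 3.7 units apart before and 6.0 after — 2.3 units further apart.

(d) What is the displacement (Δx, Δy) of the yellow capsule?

(1.5, -2.4)

From the two frames, the yellow capsule sits at roughly (5.9, 4.6) before and (7.4, 2.2) after.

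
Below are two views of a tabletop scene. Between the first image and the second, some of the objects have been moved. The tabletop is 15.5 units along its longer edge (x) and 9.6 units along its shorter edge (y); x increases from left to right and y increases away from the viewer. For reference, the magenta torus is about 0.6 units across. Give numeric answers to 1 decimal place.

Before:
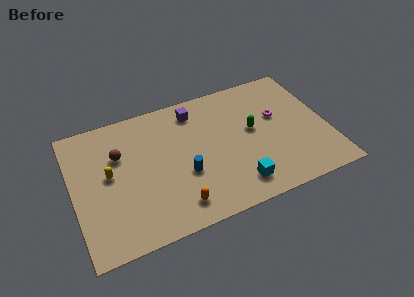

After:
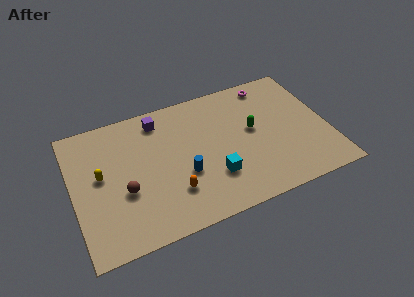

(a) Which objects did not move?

the blue cylinder and the green capsule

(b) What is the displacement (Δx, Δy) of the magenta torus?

(-0.2, 2.6)

The magenta torus was at about (12.6, 5.8) and moved to about (12.4, 8.4).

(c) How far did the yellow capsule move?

0.5

The yellow capsule was near (2.2, 5.2) before and (1.7, 5.3) after, so it travelled √(0.5² + 0.1²) ≈ 0.5 units.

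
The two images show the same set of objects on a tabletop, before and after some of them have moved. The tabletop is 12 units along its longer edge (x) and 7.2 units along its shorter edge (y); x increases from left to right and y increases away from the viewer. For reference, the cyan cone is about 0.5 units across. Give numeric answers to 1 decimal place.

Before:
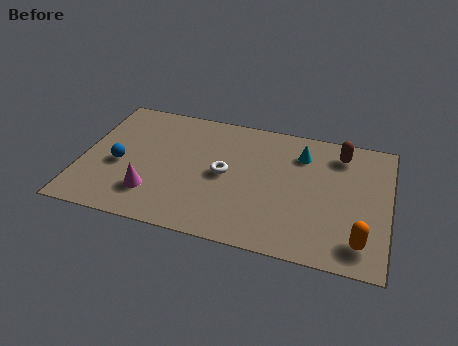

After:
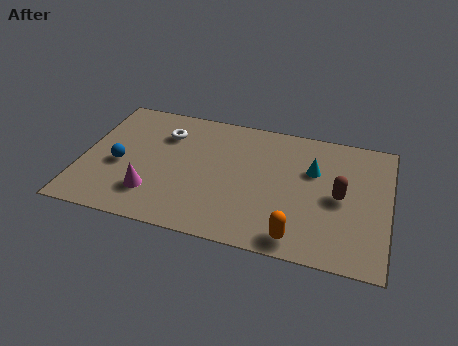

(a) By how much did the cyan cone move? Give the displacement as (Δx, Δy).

(0.5, -0.8)

The cyan cone started near (8.5, 5.5) and ended near (9.0, 4.7).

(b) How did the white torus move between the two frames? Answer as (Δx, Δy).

(-2.5, 1.7)

The white torus started near (5.6, 3.6) and ended near (3.1, 5.3).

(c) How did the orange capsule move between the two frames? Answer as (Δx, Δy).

(-2.4, -0.4)

The orange capsule was at about (11.0, 1.3) and moved to about (8.6, 0.9).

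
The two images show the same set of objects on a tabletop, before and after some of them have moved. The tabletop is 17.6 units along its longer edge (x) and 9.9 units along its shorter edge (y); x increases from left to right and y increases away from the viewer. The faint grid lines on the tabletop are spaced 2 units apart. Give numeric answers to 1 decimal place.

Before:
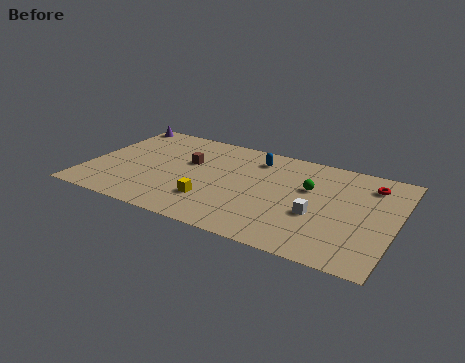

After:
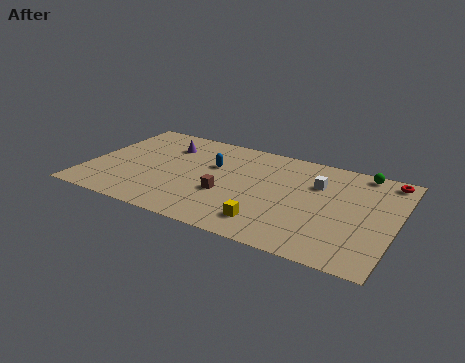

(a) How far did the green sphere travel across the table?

3.9

From (12.6, 6.2) to (15.3, 9.0), the green sphere covered √(2.7² + 2.8²) ≈ 3.9 units.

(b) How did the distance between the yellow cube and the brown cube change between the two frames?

-0.6

Before: roughly 3.8 units apart; after: 3.2. That's 0.6 units closer together.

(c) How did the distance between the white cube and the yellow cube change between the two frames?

-0.6

Before: roughly 6.0 units apart; after: 5.4. That's 0.6 units closer together.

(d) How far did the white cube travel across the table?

3.0

The white cube moved from about (13.3, 3.8) to (13.0, 6.8), a distance of √(0.3² + 3.0²) ≈ 3.0.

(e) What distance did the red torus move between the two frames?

1.3

The red torus moved from about (15.9, 7.9) to (16.8, 8.8), a distance of √(0.9² + 0.9²) ≈ 1.3.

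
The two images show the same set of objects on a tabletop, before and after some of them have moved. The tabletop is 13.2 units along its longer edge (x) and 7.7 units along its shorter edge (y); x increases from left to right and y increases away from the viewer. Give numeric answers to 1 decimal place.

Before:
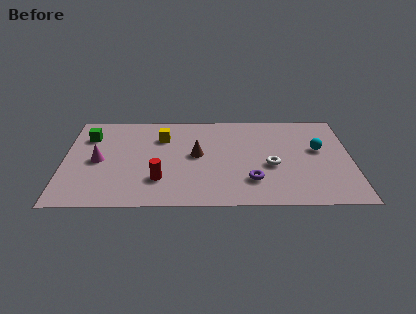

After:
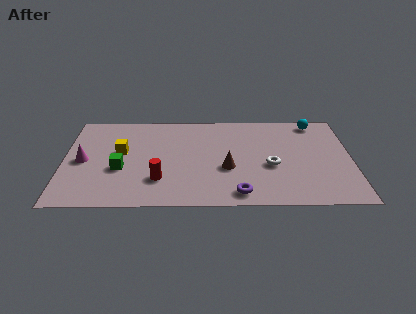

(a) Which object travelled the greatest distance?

the green cube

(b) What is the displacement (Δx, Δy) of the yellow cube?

(-1.9, -1.2)

The yellow cube was at about (4.5, 5.6) and moved to about (2.6, 4.4).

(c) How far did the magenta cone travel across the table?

0.7

From (1.6, 3.7) to (0.9, 3.7), the magenta cone covered √(0.7² + 0.0²) ≈ 0.7 units.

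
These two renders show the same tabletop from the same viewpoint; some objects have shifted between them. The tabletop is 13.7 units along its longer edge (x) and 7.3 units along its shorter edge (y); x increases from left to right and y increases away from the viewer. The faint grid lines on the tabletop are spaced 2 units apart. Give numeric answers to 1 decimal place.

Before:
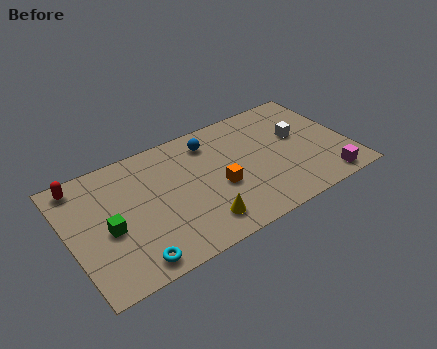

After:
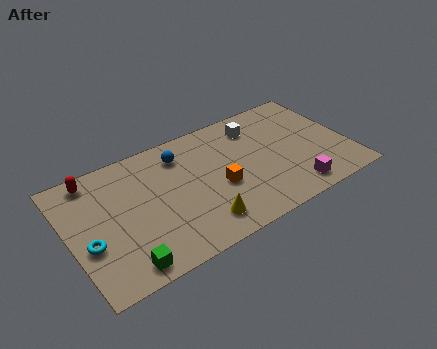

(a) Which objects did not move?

the yellow cone and the orange cube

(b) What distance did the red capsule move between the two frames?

0.6

The red capsule moved from about (0.9, 6.4) to (1.5, 6.4), a distance of √(0.6² + 0.0²) ≈ 0.6.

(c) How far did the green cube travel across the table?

2.3

The green cube moved from about (1.8, 3.2) to (2.2, 0.9), a distance of √(0.4² + 2.3²) ≈ 2.3.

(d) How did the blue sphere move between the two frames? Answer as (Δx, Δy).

(-1.5, -0.1)

From the two frames, the blue sphere sits at roughly (7.2, 5.9) before and (5.7, 5.8) after.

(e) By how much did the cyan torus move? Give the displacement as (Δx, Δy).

(-1.8, 1.9)

From the two frames, the cyan torus sits at roughly (2.6, 0.9) before and (0.8, 2.8) after.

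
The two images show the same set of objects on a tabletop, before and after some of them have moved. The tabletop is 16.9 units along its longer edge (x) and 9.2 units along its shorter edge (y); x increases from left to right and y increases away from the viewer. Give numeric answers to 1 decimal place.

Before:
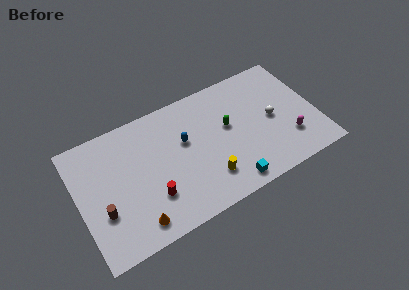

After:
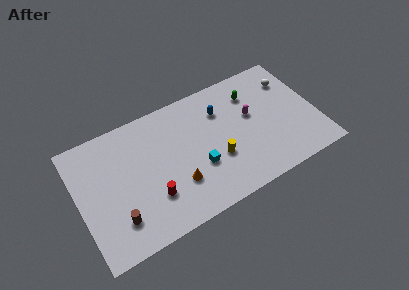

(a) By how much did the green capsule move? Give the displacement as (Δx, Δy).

(2.0, 1.7)

The green capsule was at about (10.7, 5.3) and moved to about (12.7, 7.0).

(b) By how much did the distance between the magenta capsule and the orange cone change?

-4.9

They were about 11.2 units apart before and 6.3 after — 4.9 units closer together.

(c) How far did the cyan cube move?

2.9

From (10.2, 1.1) to (8.3, 3.3), the cyan cube covered √(1.9² + 2.2²) ≈ 2.9 units.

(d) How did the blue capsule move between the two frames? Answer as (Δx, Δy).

(2.8, 1.1)

From the two frames, the blue capsule sits at roughly (7.6, 5.6) before and (10.4, 6.7) after.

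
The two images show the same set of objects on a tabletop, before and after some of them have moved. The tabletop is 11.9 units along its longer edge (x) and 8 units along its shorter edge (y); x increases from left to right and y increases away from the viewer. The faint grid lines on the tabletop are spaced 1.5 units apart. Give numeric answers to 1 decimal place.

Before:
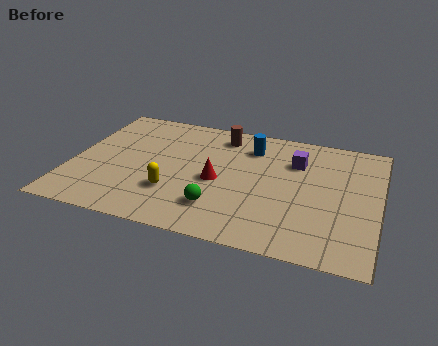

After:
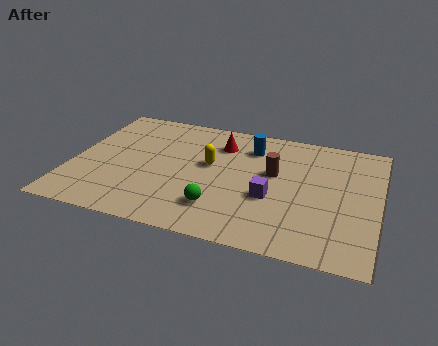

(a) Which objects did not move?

the green sphere and the blue cylinder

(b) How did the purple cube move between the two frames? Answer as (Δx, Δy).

(-0.8, -2.6)

The purple cube started near (8.6, 5.7) and ended near (7.8, 3.1).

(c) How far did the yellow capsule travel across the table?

2.5

The yellow capsule moved from about (4.1, 2.4) to (5.3, 4.6), a distance of √(1.2² + 2.2²) ≈ 2.5.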